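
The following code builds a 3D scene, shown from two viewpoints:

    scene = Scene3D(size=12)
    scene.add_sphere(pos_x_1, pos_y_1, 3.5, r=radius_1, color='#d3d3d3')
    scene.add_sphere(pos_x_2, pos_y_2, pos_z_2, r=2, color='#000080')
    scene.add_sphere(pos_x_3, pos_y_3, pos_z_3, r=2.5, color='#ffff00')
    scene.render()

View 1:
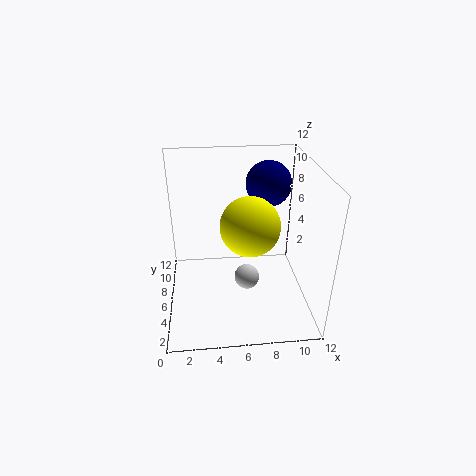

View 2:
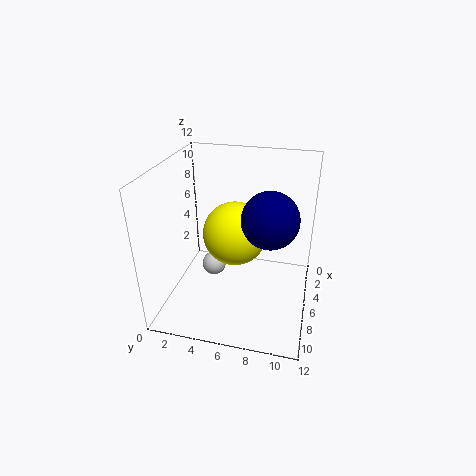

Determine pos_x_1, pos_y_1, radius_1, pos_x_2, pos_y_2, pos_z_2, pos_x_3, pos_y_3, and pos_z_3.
pos_x_1 = 6.5; pos_y_1 = 4; radius_1 = 1; pos_x_2 = 9; pos_y_2 = 9; pos_z_2 = 9.5; pos_x_3 = 7; pos_y_3 = 6; pos_z_3 = 7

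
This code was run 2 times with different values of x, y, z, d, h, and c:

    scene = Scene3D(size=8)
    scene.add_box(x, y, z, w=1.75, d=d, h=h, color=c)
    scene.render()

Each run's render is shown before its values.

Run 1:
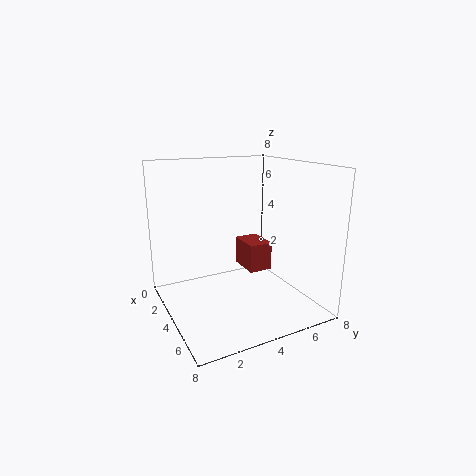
x = 3.75; y = 4; z = 2.5; d = 1.25; h = 1.5; c = 'brown'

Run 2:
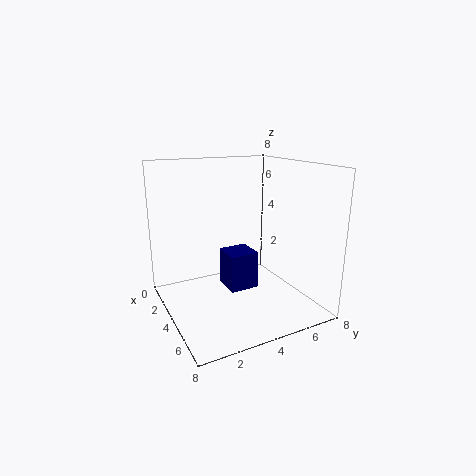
x = 2; y = 3.75; z = 0.5; d = 1.75; h = 2.25; c = 'navy'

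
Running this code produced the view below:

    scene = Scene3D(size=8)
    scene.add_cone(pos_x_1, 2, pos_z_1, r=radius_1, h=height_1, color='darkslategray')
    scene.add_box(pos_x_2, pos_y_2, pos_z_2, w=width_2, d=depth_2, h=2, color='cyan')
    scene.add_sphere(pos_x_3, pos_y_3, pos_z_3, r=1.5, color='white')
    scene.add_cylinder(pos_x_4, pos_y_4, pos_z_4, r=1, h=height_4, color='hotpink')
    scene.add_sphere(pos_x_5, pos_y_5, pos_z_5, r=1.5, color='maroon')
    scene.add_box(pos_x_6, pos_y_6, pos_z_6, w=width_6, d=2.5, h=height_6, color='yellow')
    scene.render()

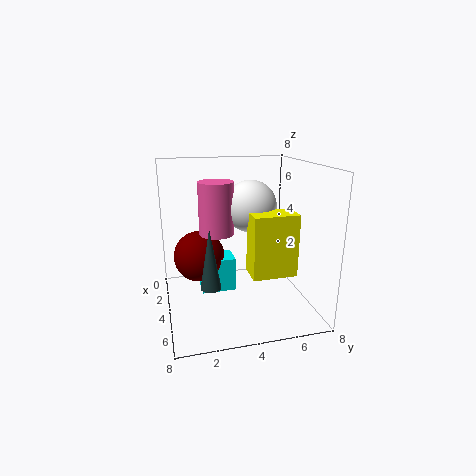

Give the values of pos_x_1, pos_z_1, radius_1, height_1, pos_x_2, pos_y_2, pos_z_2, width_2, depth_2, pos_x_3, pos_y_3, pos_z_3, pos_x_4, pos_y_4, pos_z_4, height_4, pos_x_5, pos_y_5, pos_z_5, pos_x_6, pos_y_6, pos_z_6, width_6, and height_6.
pos_x_1 = 6.5, pos_z_1 = 2.5, radius_1 = 0.5, height_1 = 3, pos_x_2 = 2, pos_y_2 = 2, pos_z_2 = 0.5, width_2 = 1.5, depth_2 = 2, pos_x_3 = 3, pos_y_3 = 5, pos_z_3 = 5.5, pos_x_4 = 3, pos_y_4 = 3, pos_z_4 = 4, height_4 = 3, pos_x_5 = 2.5, pos_y_5 = 2, pos_z_5 = 2.5, pos_x_6 = 4, pos_y_6 = 4.5, pos_z_6 = 2, width_6 = 1.5, height_6 = 3.5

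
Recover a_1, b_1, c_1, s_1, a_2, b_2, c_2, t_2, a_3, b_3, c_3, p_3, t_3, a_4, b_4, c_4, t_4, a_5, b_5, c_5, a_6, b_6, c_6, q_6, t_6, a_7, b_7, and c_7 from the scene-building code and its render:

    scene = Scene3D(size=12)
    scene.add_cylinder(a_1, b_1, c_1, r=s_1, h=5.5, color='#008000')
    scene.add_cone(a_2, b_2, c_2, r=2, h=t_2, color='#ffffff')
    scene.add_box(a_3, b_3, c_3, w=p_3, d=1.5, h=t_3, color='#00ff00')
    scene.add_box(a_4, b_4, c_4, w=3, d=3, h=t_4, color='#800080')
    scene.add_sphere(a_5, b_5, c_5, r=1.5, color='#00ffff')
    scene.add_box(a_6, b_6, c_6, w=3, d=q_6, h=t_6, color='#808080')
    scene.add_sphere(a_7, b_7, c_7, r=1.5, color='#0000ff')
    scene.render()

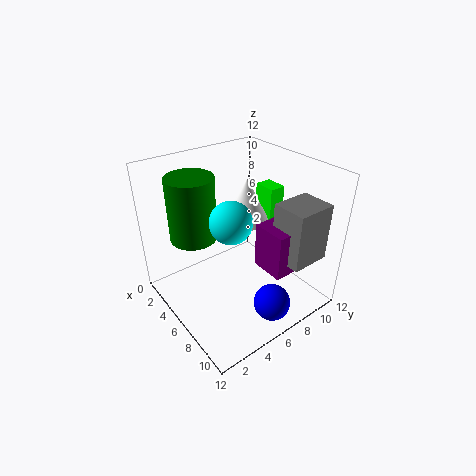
a_1 = 3, b_1 = 3.5, c_1 = 5.5, s_1 = 2, a_2 = 4, b_2 = 8.5, c_2 = 6, t_2 = 4, a_3 = 3.5, b_3 = 10, c_3 = 5, p_3 = 2, t_3 = 4, a_4 = 6.5, b_4 = 7.5, c_4 = 3, t_4 = 4, a_5 = 8.5, b_5 = 3.5, c_5 = 9.5, a_6 = 7.5, b_6 = 8.5, c_6 = 4, q_6 = 3.5, t_6 = 5, a_7 = 10, b_7 = 6.5, c_7 = 1.5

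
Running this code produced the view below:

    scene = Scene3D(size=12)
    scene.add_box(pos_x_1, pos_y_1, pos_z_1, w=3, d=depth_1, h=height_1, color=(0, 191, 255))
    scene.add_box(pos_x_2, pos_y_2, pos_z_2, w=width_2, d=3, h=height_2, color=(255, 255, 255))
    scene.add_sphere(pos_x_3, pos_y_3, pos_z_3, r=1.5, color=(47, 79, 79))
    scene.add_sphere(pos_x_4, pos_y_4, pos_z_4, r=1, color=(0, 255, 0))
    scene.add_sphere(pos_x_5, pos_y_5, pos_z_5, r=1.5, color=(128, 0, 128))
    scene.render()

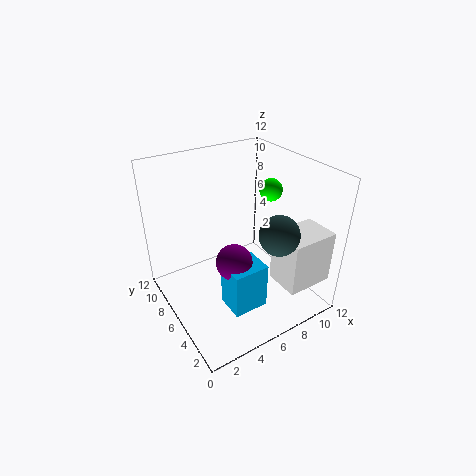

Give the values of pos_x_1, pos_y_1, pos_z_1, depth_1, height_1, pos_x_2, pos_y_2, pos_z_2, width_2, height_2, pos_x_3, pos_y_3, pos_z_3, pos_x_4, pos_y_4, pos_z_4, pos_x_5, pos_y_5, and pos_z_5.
pos_x_1 = 4; pos_y_1 = 3; pos_z_1 = 0.5; depth_1 = 2.5; height_1 = 4; pos_x_2 = 8; pos_y_2 = 1; pos_z_2 = 2.5; width_2 = 4; height_2 = 4.5; pos_x_3 = 7; pos_y_3 = 2; pos_z_3 = 8; pos_x_4 = 10; pos_y_4 = 7; pos_z_4 = 9; pos_x_5 = 5; pos_y_5 = 5; pos_z_5 = 4.5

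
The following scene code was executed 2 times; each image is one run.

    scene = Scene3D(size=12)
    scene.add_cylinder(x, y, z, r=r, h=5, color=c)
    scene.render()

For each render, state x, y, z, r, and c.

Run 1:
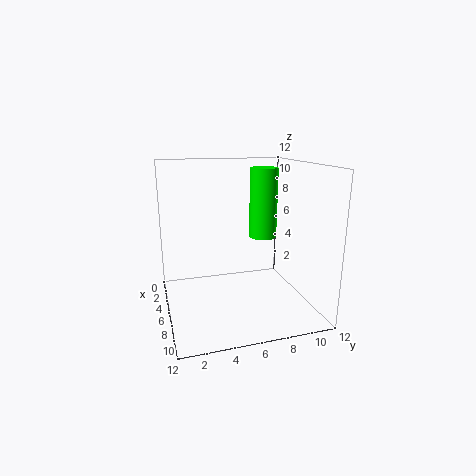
x = 9, y = 7, z = 7, r = 1, c = 'lime'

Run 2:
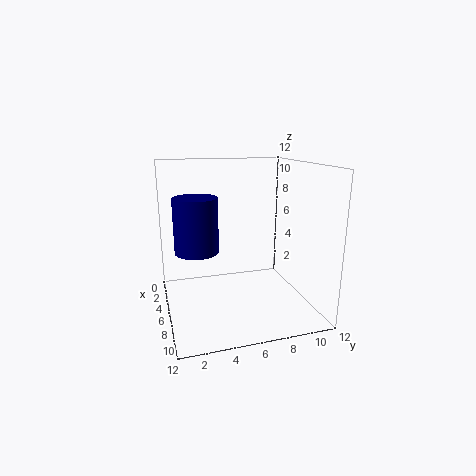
x = 3, y = 3, z = 4, r = 2, c = 'navy'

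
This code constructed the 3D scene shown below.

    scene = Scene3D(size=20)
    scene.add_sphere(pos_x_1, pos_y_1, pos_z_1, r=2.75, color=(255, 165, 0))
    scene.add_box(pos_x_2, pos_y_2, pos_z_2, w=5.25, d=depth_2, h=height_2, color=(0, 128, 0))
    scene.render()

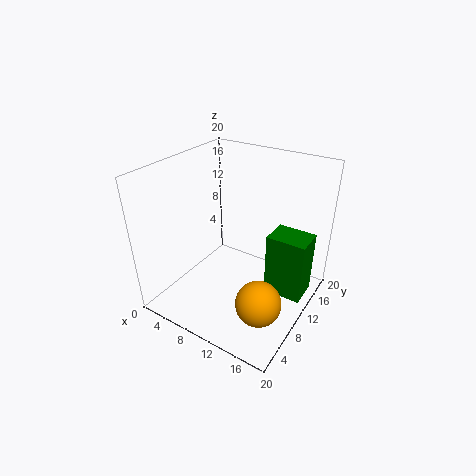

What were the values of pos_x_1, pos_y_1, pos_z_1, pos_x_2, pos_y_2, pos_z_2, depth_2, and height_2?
pos_x_1 = 17
pos_y_1 = 3.5
pos_z_1 = 6.5
pos_x_2 = 14.5
pos_y_2 = 9.75
pos_z_2 = 3
depth_2 = 4
height_2 = 8.75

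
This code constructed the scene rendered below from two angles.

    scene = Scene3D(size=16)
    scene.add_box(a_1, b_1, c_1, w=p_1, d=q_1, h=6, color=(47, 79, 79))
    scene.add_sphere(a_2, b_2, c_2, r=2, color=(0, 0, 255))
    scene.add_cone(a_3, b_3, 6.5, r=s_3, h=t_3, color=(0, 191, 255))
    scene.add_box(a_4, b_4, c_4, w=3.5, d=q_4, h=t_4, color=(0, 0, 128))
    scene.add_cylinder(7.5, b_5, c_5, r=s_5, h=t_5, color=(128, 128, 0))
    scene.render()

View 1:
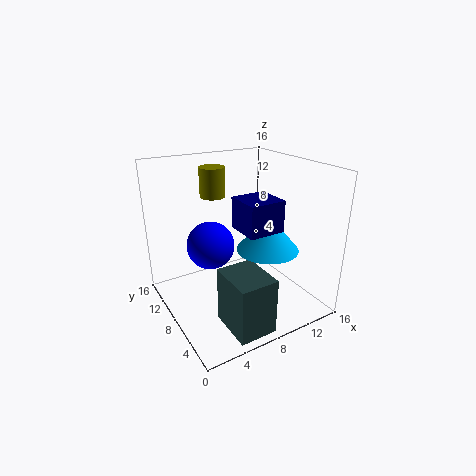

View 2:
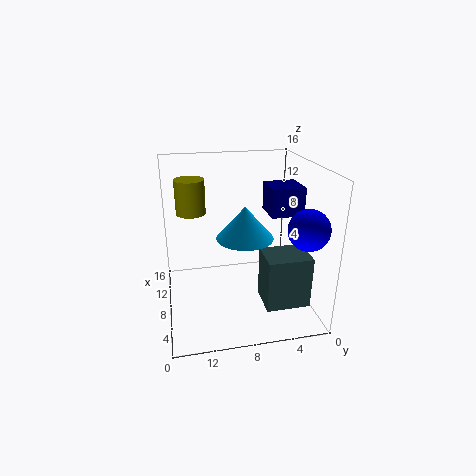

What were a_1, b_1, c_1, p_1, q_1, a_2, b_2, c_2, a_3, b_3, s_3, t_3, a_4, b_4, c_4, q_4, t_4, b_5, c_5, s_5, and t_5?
a_1 = 4
b_1 = 0.5
c_1 = 0.5
p_1 = 4
q_1 = 5
a_2 = 2
b_2 = 2.5
c_2 = 11
a_3 = 11
b_3 = 6.5
s_3 = 3.5
t_3 = 4
a_4 = 5.5
b_4 = 1.5
c_4 = 11
q_4 = 3.5
t_4 = 3
b_5 = 13
c_5 = 11.5
s_5 = 1.5
t_5 = 3.5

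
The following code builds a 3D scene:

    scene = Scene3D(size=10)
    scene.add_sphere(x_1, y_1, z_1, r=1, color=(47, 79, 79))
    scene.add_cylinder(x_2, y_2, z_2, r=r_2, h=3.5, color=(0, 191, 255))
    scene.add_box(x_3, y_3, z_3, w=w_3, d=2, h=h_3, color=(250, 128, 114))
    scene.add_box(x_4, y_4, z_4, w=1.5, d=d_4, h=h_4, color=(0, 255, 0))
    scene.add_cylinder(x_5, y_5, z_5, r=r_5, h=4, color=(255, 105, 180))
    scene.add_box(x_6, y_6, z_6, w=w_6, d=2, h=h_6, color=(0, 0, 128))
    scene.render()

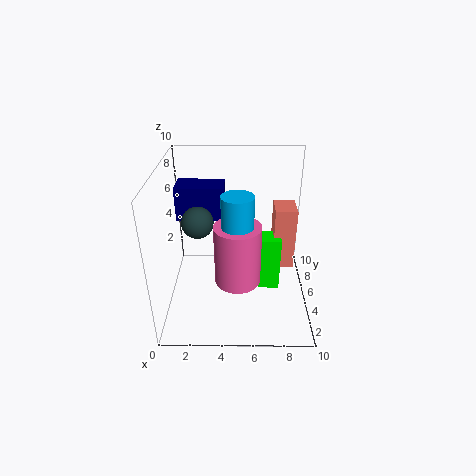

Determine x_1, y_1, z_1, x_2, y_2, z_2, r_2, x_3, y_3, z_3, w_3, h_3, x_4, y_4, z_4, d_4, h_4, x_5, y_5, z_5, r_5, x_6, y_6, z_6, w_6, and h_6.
x_1 = 2.5; y_1 = 3.5; z_1 = 7; x_2 = 5; y_2 = 3; z_2 = 5.5; r_2 = 1; x_3 = 7.5; y_3 = 5; z_3 = 2.5; w_3 = 1.5; h_3 = 4.5; x_4 = 6.5; y_4 = 4.5; z_4 = 1; d_4 = 1.5; h_4 = 4; x_5 = 5; y_5 = 3; z_5 = 3; r_5 = 1.5; x_6 = 0.5; y_6 = 6.5; z_6 = 5.5; w_6 = 3.5; h_6 = 2.5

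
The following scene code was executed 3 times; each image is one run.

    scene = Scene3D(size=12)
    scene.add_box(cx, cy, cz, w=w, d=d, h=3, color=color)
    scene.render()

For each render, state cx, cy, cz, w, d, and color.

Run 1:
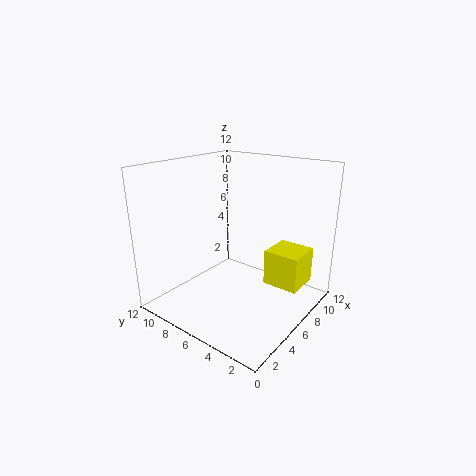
cx = 7, cy = 1, cz = 2, w = 3, d = 3, color = 'yellow'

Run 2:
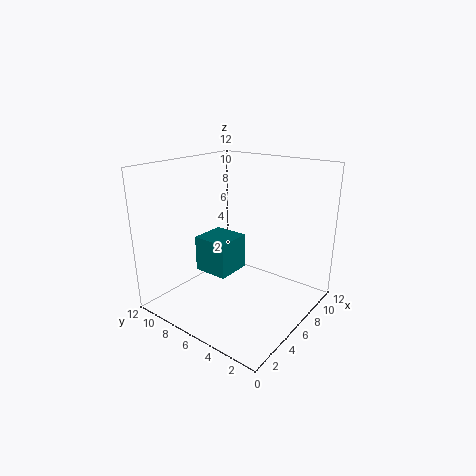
cx = 4, cy = 6, cz = 3, w = 3, d = 3, color = 'teal'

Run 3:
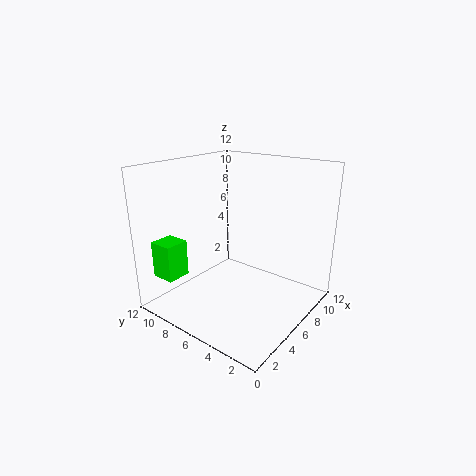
cx = 1, cy = 9, cz = 3, w = 2, d = 2, color = 'lime'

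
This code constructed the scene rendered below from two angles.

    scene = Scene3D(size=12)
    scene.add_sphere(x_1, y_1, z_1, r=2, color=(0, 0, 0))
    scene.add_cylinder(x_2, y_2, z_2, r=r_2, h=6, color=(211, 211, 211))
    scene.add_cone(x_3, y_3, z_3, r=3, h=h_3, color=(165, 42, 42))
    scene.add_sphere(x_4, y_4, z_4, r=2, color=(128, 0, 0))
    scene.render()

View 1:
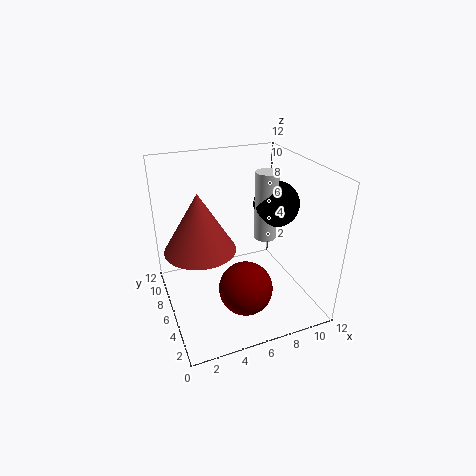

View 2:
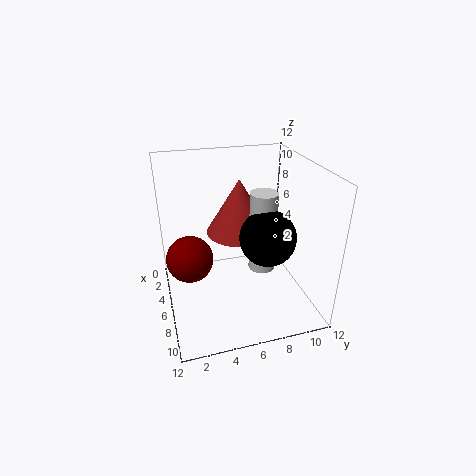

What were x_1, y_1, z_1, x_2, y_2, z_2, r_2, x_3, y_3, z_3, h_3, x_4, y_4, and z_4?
x_1 = 10; y_1 = 7; z_1 = 8; x_2 = 9; y_2 = 7; z_2 = 5; r_2 = 1; x_3 = 3; y_3 = 7; z_3 = 5; h_3 = 5; x_4 = 5; y_4 = 2; z_4 = 4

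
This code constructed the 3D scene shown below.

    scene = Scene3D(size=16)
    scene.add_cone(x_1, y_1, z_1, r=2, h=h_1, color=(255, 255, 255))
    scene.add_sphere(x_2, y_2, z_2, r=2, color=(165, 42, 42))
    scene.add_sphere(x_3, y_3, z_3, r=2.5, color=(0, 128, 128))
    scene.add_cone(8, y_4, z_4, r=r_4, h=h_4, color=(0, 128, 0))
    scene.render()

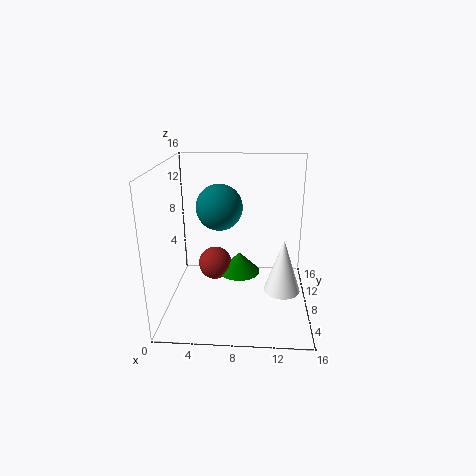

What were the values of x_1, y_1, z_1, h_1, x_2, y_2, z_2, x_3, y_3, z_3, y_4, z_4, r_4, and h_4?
x_1 = 13
y_1 = 6.5
z_1 = 2.5
h_1 = 6
x_2 = 5
y_2 = 10.5
z_2 = 3.5
x_3 = 6
y_3 = 8
z_3 = 11.5
y_4 = 10.5
z_4 = 2.5
r_4 = 2.5
h_4 = 2.5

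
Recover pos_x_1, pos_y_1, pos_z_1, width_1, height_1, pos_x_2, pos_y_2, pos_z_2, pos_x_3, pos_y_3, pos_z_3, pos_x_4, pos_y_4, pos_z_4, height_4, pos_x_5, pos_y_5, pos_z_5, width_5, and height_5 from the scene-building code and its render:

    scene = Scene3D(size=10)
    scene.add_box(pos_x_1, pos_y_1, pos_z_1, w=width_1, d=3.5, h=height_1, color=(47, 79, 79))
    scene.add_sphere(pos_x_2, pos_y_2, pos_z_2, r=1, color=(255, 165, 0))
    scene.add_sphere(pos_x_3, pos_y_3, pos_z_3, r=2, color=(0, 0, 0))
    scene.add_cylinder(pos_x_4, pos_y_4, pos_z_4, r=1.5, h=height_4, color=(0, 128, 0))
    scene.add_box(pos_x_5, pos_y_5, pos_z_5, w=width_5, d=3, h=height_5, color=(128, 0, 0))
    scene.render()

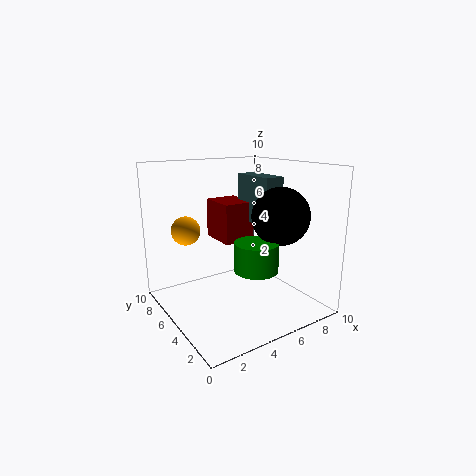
pos_x_1 = 7, pos_y_1 = 4.5, pos_z_1 = 5.5, width_1 = 1.5, height_1 = 3.5, pos_x_2 = 2, pos_y_2 = 7, pos_z_2 = 5.5, pos_x_3 = 7.5, pos_y_3 = 3.5, pos_z_3 = 6.5, pos_x_4 = 5.5, pos_y_4 = 3.5, pos_z_4 = 3, height_4 = 2, pos_x_5 = 5, pos_y_5 = 6.5, pos_z_5 = 4, width_5 = 2.5, height_5 = 3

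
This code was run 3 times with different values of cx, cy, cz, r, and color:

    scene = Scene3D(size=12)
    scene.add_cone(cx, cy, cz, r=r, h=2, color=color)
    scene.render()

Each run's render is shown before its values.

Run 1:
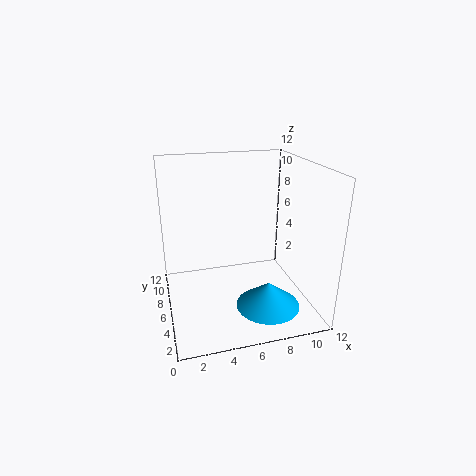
cx = 7.5
cy = 2.5
cz = 1.5
r = 2.5
color = 'deepskyblue'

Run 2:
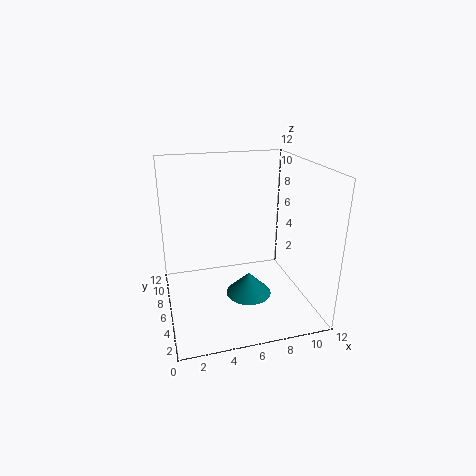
cx = 7
cy = 6
cz = 0.5
r = 2
color = 'teal'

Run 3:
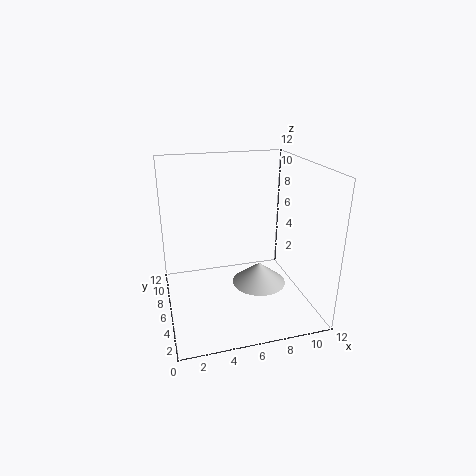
cx = 8.5
cy = 7.5
cz = 0.5
r = 2.5
color = 'lightgray'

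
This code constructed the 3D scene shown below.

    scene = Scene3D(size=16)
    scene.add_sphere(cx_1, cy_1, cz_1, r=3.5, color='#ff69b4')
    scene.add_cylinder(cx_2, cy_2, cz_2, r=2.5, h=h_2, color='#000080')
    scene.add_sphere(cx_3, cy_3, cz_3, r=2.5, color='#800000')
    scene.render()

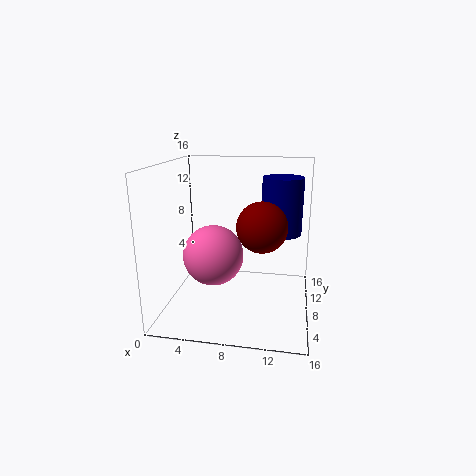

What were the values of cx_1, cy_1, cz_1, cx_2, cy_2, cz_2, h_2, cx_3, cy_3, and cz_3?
cx_1 = 5
cy_1 = 8.5
cz_1 = 5.5
cx_2 = 12.5
cy_2 = 13.5
cz_2 = 7
h_2 = 7
cx_3 = 11
cy_3 = 4.5
cz_3 = 10.5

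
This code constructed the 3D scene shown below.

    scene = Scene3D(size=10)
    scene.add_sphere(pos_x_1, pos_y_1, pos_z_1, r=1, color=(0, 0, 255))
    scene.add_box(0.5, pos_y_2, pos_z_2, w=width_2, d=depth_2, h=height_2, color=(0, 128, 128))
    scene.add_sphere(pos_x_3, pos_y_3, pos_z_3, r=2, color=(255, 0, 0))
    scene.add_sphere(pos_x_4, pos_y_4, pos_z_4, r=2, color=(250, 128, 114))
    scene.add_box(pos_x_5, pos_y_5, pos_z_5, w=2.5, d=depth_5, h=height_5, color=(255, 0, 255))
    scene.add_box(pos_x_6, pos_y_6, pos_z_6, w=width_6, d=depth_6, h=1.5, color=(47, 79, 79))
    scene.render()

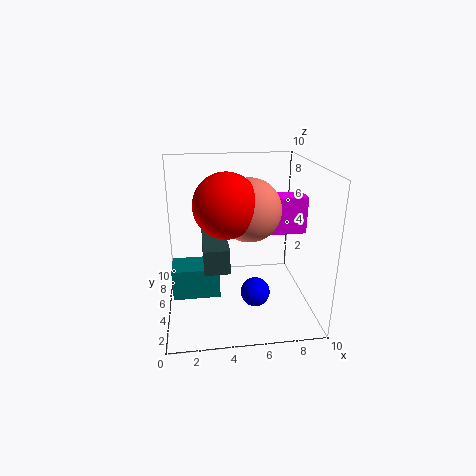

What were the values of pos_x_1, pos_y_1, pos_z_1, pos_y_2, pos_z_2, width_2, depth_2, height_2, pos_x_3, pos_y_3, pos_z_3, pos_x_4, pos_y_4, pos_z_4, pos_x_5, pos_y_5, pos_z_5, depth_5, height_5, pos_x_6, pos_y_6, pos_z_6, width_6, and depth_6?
pos_x_1 = 6
pos_y_1 = 3.5
pos_z_1 = 1.5
pos_y_2 = 2.5
pos_z_2 = 2
width_2 = 3
depth_2 = 2
height_2 = 2
pos_x_3 = 4
pos_y_3 = 3
pos_z_3 = 8
pos_x_4 = 5.5
pos_y_4 = 3.5
pos_z_4 = 7.5
pos_x_5 = 7
pos_y_5 = 4
pos_z_5 = 5.5
depth_5 = 1.5
height_5 = 2.5
pos_x_6 = 2.5
pos_y_6 = 1
pos_z_6 = 4.5
width_6 = 1.5
depth_6 = 3.5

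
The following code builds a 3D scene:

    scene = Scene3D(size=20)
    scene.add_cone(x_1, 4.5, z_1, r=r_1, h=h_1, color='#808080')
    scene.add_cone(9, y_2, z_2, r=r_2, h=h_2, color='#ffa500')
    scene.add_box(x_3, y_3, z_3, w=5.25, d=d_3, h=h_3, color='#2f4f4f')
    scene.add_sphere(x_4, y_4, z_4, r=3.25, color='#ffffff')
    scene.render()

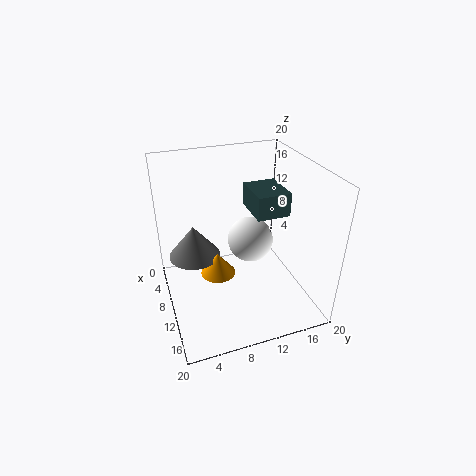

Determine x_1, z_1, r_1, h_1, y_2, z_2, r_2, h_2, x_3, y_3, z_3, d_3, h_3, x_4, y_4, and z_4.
x_1 = 6.25
z_1 = 6
r_1 = 3.75
h_1 = 4.75
y_2 = 7.25
z_2 = 4
r_2 = 2.5
h_2 = 3.25
x_3 = 9.25
y_3 = 11
z_3 = 14.75
d_3 = 4.25
h_3 = 3
x_4 = 9
y_4 = 12.25
z_4 = 8.75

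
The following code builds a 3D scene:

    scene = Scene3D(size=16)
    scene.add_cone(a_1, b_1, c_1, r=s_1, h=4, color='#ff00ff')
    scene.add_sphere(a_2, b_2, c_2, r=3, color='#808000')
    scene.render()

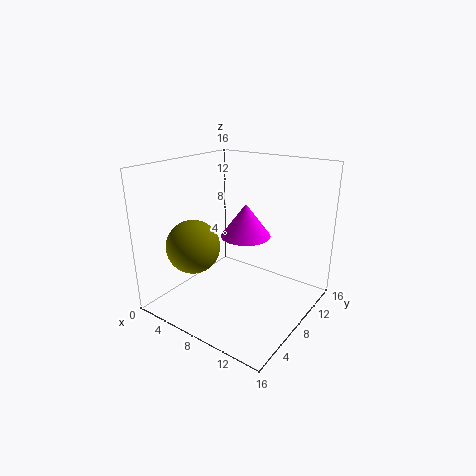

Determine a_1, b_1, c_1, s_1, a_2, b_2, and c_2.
a_1 = 7
b_1 = 11
c_1 = 7
s_1 = 3
a_2 = 4
b_2 = 5
c_2 = 7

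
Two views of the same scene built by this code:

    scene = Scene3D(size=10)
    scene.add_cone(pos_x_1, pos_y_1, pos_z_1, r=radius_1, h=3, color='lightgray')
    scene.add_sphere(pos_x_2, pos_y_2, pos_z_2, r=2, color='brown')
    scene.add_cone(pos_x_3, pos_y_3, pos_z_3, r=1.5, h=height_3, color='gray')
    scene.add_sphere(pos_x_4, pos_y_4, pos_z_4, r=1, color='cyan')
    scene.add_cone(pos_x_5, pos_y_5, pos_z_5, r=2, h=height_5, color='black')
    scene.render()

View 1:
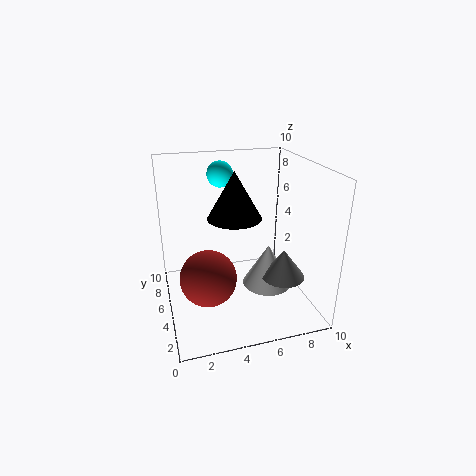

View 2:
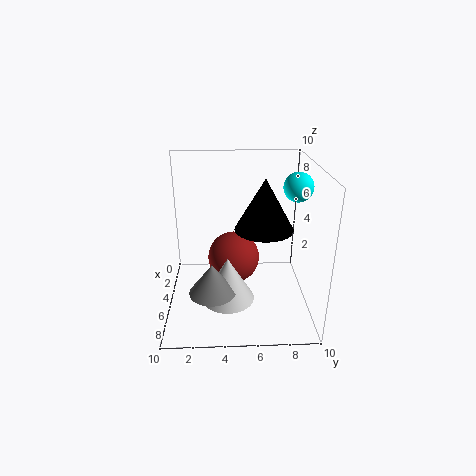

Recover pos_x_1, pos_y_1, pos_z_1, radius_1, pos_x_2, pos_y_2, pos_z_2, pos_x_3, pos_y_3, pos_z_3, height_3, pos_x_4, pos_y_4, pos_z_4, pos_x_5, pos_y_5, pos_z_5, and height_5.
pos_x_1 = 7
pos_y_1 = 4.25
pos_z_1 = 1.5
radius_1 = 1.75
pos_x_2 = 2.75
pos_y_2 = 4.75
pos_z_2 = 2.25
pos_x_3 = 7.75
pos_y_3 = 3.25
pos_z_3 = 2.5
height_3 = 2
pos_x_4 = 4.75
pos_y_4 = 9
pos_z_4 = 8.5
pos_x_5 = 5.25
pos_y_5 = 6.75
pos_z_5 = 5.75
height_5 = 3.5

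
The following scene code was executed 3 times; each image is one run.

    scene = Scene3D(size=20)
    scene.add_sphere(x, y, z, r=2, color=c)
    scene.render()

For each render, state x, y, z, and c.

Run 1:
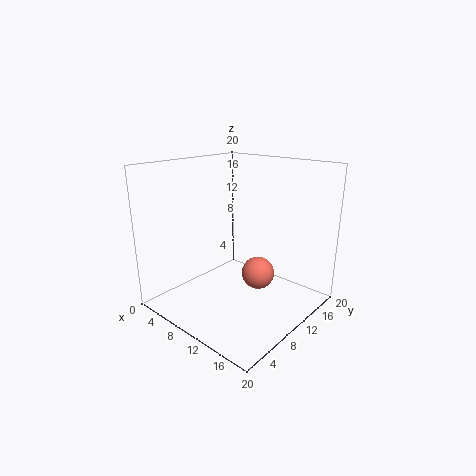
x = 15.5
y = 7.5
z = 7.5
c = 'salmon'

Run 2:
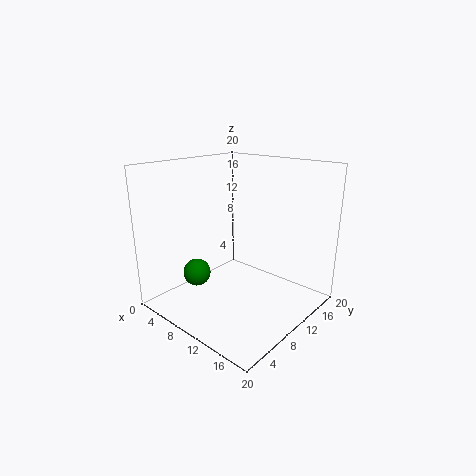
x = 4.5
y = 7
z = 4
c = 'green'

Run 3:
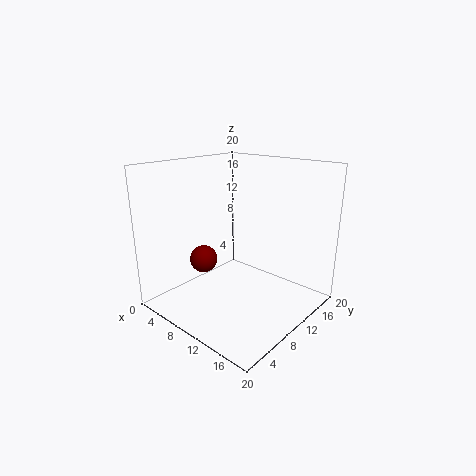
x = 5
y = 8
z = 6
c = 'maroon'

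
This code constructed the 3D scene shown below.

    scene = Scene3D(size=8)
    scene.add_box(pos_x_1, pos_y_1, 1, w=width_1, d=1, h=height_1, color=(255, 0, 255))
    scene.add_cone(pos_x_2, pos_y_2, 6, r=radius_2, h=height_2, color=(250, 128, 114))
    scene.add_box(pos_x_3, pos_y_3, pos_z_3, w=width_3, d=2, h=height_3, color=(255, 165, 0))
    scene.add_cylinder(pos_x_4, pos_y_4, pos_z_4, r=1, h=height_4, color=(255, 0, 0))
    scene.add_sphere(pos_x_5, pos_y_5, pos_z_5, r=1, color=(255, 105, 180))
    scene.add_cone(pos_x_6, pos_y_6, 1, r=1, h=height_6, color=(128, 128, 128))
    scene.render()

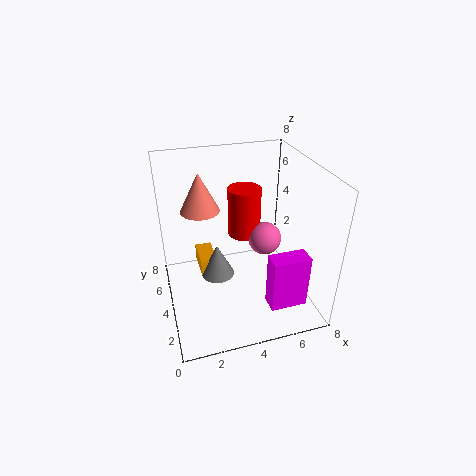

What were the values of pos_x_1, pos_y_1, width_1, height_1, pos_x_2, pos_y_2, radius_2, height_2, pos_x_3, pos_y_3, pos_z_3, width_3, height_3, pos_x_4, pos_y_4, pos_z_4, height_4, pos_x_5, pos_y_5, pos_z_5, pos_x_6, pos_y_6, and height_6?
pos_x_1 = 5
pos_y_1 = 1
width_1 = 2
height_1 = 3
pos_x_2 = 2
pos_y_2 = 4
radius_2 = 1
height_2 = 2
pos_x_3 = 2
pos_y_3 = 5
pos_z_3 = 1
width_3 = 1
height_3 = 1
pos_x_4 = 5
pos_y_4 = 6
pos_z_4 = 3
height_4 = 3
pos_x_5 = 6
pos_y_5 = 5
pos_z_5 = 3
pos_x_6 = 3
pos_y_6 = 5
height_6 = 2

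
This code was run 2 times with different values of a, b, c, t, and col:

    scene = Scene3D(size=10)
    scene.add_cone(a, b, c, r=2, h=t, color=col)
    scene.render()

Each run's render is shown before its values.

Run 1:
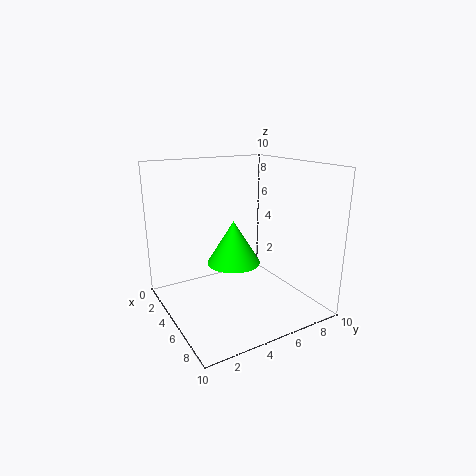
a = 3.5; b = 5.5; c = 2.5; t = 3.25; col = 'lime'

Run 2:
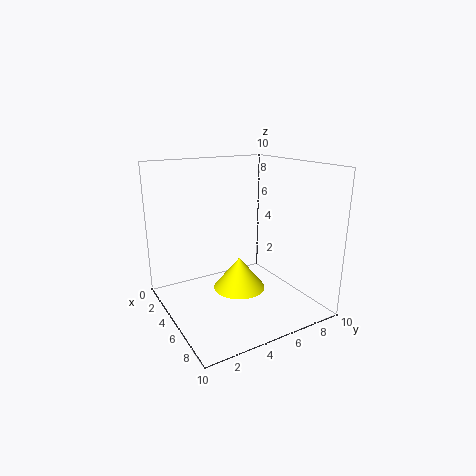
a = 3.5; b = 6; c = 0.25; t = 2.5; col = 'yellow'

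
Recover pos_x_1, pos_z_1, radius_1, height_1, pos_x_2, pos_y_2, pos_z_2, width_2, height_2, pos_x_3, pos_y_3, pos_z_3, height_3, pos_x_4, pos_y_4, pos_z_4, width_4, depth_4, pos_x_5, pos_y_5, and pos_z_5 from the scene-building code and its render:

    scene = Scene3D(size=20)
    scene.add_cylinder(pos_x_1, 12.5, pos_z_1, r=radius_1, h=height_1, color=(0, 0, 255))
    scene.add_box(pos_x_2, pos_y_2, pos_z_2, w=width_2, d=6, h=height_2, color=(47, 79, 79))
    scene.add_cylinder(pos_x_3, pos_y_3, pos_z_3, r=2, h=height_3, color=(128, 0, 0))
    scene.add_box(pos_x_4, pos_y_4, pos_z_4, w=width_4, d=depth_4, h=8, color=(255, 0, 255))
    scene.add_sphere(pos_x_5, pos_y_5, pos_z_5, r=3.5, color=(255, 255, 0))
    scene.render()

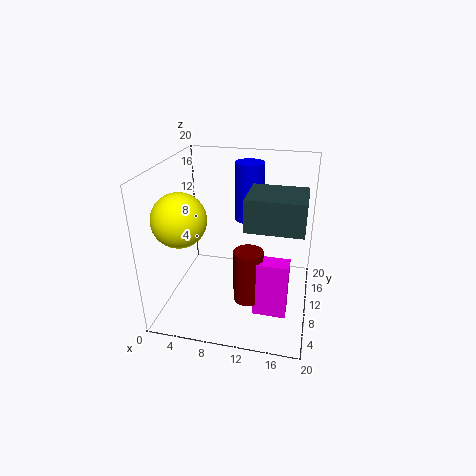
pos_x_1 = 11; pos_z_1 = 12; radius_1 = 2; height_1 = 8; pos_x_2 = 12; pos_y_2 = 4; pos_z_2 = 14; width_2 = 7; height_2 = 4; pos_x_3 = 12; pos_y_3 = 7.5; pos_z_3 = 2; height_3 = 7.5; pos_x_4 = 13; pos_y_4 = 6; pos_z_4 = 0.5; width_4 = 4.5; depth_4 = 2.5; pos_x_5 = 3.5; pos_y_5 = 5.5; pos_z_5 = 14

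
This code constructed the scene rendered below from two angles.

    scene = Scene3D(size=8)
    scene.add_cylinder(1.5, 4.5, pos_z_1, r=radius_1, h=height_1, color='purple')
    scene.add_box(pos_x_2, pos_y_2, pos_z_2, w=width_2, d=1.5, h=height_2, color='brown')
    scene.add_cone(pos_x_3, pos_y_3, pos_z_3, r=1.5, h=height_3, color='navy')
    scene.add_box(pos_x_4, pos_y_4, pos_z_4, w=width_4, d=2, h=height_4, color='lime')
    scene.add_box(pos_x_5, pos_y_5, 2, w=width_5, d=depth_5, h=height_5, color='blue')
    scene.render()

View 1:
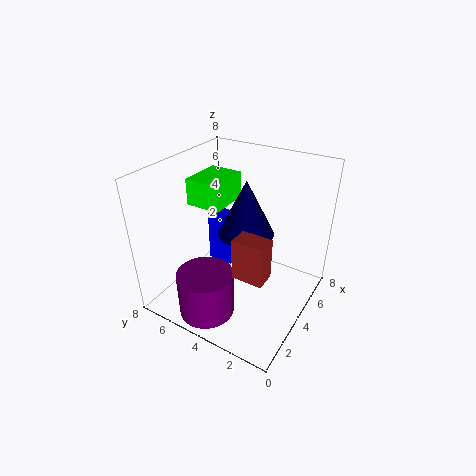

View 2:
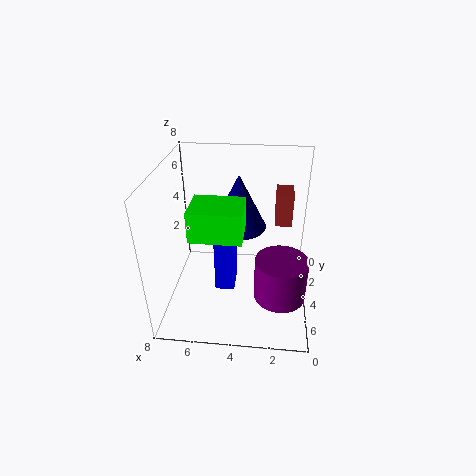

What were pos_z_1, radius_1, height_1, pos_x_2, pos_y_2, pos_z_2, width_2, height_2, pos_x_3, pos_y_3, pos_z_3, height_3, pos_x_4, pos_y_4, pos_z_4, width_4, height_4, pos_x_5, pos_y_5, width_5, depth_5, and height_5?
pos_z_1 = 0.5; radius_1 = 1.5; height_1 = 2.5; pos_x_2 = 1; pos_y_2 = 1; pos_z_2 = 4; width_2 = 1; height_2 = 2; pos_x_3 = 4; pos_y_3 = 3.5; pos_z_3 = 4.5; height_3 = 3; pos_x_4 = 3.5; pos_y_4 = 5; pos_z_4 = 5.5; width_4 = 2.5; height_4 = 1.5; pos_x_5 = 4; pos_y_5 = 4.5; width_5 = 1; depth_5 = 1.5; height_5 = 3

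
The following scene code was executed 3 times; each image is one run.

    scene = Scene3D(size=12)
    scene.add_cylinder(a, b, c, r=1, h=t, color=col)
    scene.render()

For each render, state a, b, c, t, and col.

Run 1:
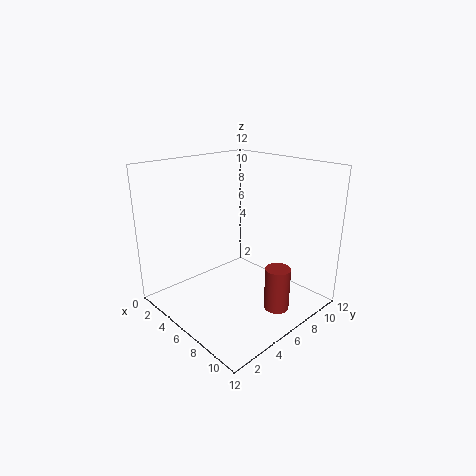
a = 10, b = 6.5, c = 1, t = 3.5, col = 'brown'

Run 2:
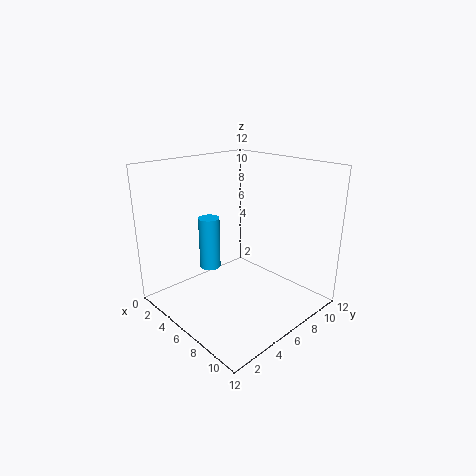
a = 1.5, b = 6.5, c = 1.5, t = 5, col = 'deepskyblue'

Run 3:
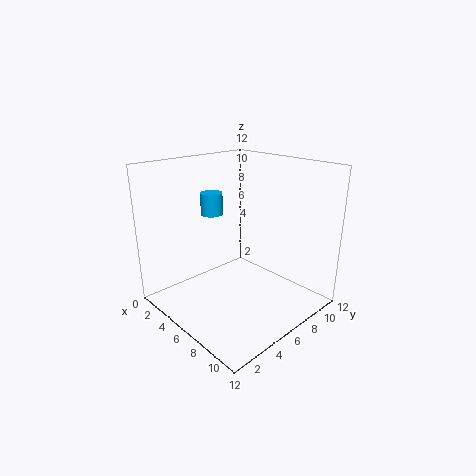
a = 2, b = 6.5, c = 7, t = 2, col = 'deepskyblue'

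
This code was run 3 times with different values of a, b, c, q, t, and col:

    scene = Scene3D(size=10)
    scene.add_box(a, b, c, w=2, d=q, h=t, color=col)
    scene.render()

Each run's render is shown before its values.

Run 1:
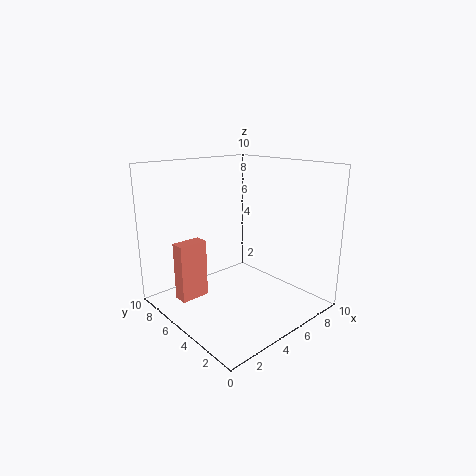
a = 1
b = 6
c = 1
q = 1
t = 4
col = 'salmon'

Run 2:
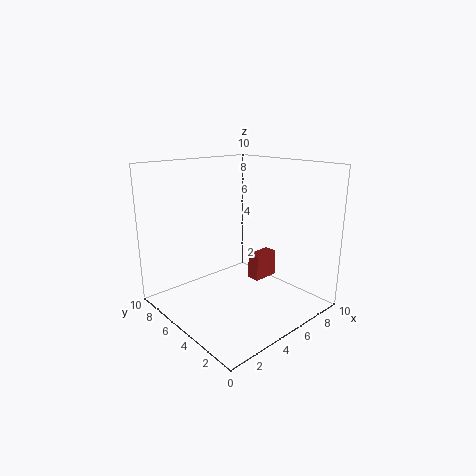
a = 7
b = 5
c = 1
q = 1
t = 2
col = 'brown'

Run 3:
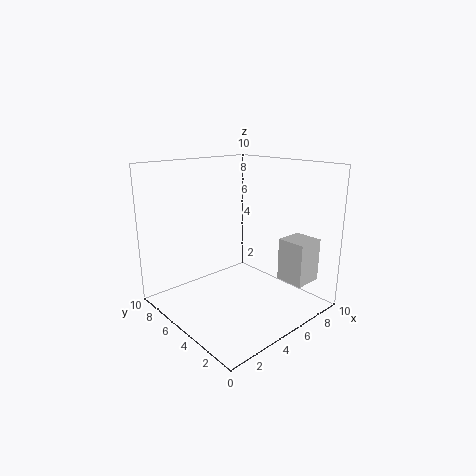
a = 7
b = 1
c = 2
q = 2
t = 3
col = 'lightgray'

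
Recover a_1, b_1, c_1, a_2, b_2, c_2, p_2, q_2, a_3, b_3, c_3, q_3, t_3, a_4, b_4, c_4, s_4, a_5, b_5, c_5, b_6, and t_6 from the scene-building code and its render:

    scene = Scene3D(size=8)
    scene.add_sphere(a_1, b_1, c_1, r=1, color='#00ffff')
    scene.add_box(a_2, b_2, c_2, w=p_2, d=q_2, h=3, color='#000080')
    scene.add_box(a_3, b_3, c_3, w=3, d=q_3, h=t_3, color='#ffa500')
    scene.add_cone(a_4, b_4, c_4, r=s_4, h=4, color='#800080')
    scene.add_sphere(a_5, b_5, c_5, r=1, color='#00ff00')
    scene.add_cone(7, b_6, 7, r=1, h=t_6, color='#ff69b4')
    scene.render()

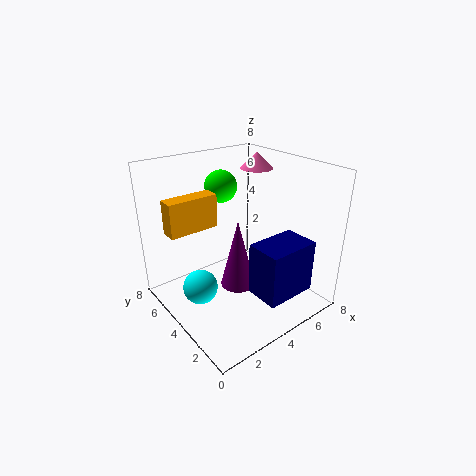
a_1 = 2, b_1 = 5, c_1 = 1, a_2 = 4, b_2 = 1, c_2 = 1, p_2 = 3, q_2 = 2, a_3 = 1, b_3 = 6, c_3 = 4, q_3 = 1, t_3 = 2, a_4 = 4, b_4 = 4, c_4 = 1, s_4 = 1, a_5 = 5, b_5 = 7, c_5 = 6, b_6 = 6, t_6 = 1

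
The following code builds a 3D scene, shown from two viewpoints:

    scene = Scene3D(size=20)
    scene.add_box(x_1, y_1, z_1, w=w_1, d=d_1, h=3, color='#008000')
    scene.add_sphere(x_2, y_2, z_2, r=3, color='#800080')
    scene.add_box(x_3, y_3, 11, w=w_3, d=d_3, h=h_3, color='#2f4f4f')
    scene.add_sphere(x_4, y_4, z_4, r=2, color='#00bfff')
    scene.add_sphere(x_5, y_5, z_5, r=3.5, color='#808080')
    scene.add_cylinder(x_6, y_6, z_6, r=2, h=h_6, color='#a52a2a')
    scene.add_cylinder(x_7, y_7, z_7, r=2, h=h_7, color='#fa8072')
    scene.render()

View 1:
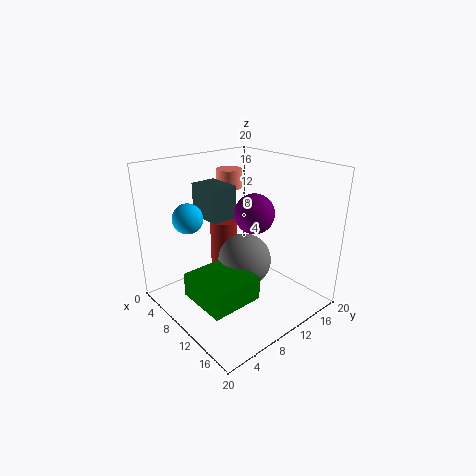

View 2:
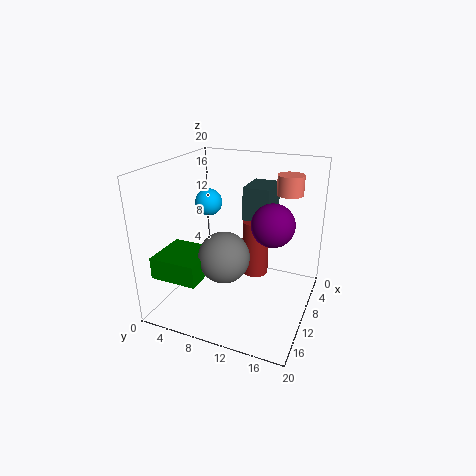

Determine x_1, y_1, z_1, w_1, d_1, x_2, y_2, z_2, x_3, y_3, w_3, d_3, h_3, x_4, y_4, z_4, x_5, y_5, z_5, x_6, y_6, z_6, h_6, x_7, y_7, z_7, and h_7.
x_1 = 11; y_1 = 0.5; z_1 = 5.5; w_1 = 6.5; d_1 = 6.5; x_2 = 8.5; y_2 = 14.5; z_2 = 12; x_3 = 0.5; y_3 = 9; w_3 = 5.5; d_3 = 4; h_3 = 5; x_4 = 7; y_4 = 4; z_4 = 13.5; x_5 = 12.5; y_5 = 9; z_5 = 8; x_6 = 5.5; y_6 = 11; z_6 = 2.5; h_6 = 8.5; x_7 = 2; y_7 = 15; z_7 = 14.5; h_7 = 3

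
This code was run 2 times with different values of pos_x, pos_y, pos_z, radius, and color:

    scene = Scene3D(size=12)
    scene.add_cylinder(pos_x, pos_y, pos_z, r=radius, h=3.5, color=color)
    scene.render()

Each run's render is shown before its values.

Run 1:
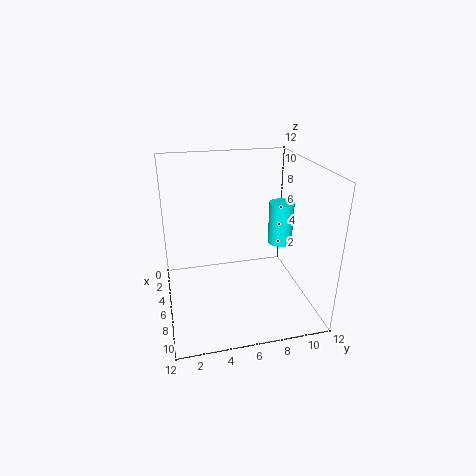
pos_x = 6.5; pos_y = 9.5; pos_z = 5.5; radius = 1; color = 'cyan'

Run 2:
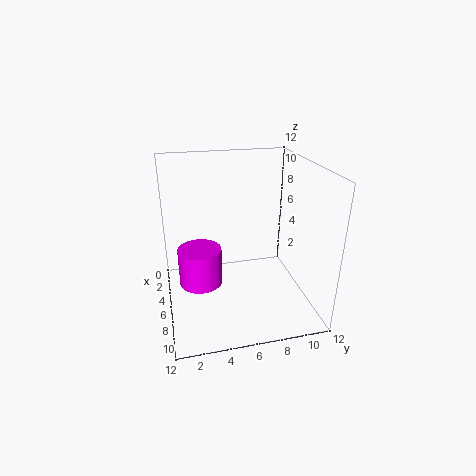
pos_x = 3.5; pos_y = 3; pos_z = 0.5; radius = 2; color = 'magenta'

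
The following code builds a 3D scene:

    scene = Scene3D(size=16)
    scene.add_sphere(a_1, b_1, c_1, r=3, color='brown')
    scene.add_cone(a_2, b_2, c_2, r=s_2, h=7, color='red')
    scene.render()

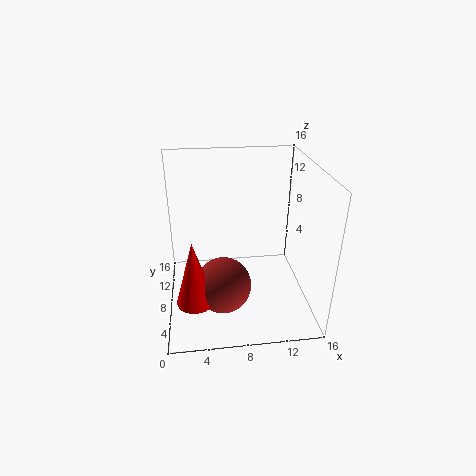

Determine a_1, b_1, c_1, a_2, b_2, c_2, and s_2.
a_1 = 6
b_1 = 5
c_1 = 4
a_2 = 3
b_2 = 4
c_2 = 3
s_2 = 2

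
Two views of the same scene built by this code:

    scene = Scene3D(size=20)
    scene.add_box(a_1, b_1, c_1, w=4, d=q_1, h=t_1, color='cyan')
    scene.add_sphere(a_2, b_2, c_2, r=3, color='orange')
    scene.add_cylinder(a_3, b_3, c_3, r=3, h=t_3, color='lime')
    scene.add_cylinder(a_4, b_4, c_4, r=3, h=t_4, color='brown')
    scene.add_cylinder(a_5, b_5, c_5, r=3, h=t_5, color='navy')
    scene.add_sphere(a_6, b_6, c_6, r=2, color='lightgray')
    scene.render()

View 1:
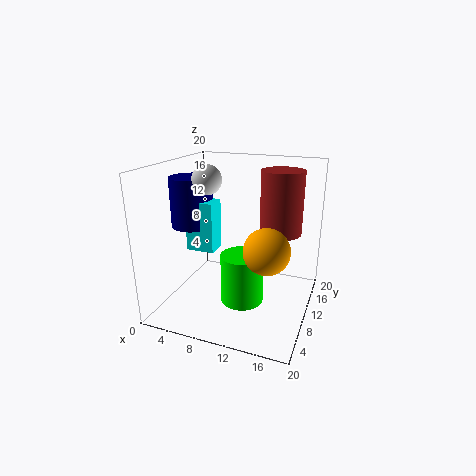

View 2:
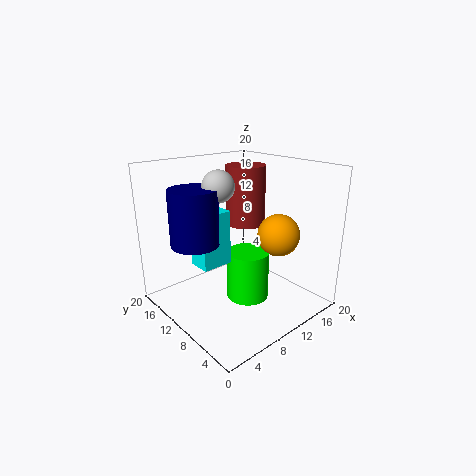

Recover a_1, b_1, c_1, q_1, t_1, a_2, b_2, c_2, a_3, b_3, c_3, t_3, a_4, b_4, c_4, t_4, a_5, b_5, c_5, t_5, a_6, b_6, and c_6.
a_1 = 3
b_1 = 8
c_1 = 8
q_1 = 3
t_1 = 7
a_2 = 15
b_2 = 7
c_2 = 10
a_3 = 11
b_3 = 9
c_3 = 1
t_3 = 7
a_4 = 15
b_4 = 14
c_4 = 10
t_4 = 9
a_5 = 3
b_5 = 10
c_5 = 11
t_5 = 7
a_6 = 6
b_6 = 9
c_6 = 18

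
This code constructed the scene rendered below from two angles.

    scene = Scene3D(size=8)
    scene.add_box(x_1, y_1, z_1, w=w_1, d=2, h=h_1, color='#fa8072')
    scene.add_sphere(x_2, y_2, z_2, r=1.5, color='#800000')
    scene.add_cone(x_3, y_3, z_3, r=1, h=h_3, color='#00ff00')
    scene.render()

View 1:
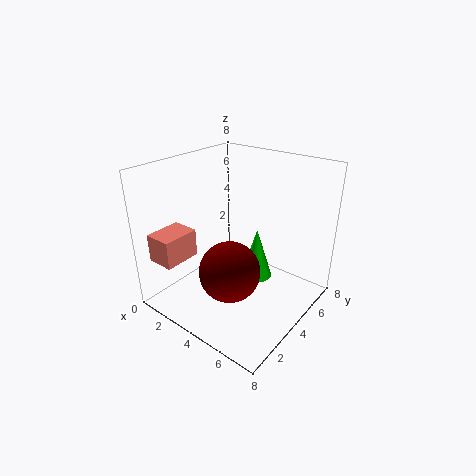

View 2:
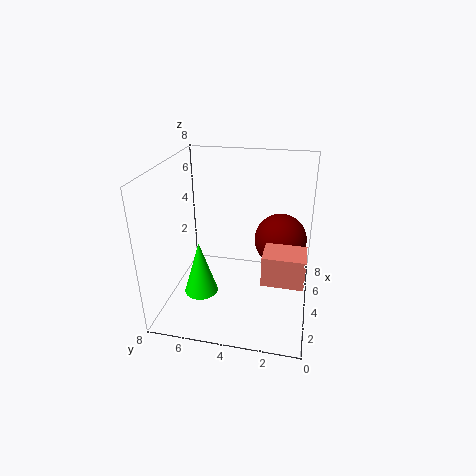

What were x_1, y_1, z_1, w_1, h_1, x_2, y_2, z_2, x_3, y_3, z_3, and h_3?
x_1 = 1
y_1 = 0.25
z_1 = 3.25
w_1 = 1.5
h_1 = 1.5
x_2 = 5.25
y_2 = 1.75
z_2 = 3.5
x_3 = 3.75
y_3 = 6.25
z_3 = 0.25
h_3 = 3.25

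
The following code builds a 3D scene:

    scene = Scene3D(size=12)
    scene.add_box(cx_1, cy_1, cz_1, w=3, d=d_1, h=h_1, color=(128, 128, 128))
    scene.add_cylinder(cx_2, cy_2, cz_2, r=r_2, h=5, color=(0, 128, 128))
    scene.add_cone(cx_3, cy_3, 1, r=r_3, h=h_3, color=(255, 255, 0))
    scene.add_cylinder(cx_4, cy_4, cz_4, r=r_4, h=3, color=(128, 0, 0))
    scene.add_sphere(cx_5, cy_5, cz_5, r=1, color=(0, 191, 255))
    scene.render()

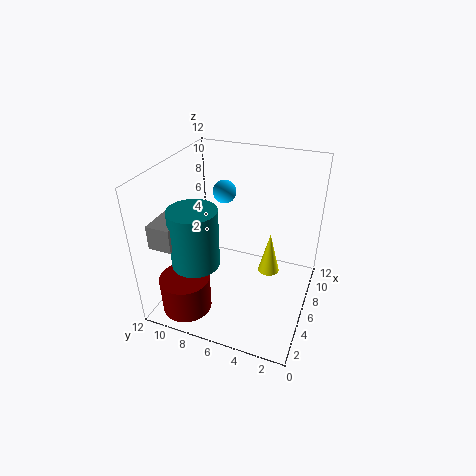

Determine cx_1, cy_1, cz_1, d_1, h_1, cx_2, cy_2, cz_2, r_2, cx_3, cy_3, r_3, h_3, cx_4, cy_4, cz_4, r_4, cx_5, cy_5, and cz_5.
cx_1 = 2
cy_1 = 10
cz_1 = 6
d_1 = 2
h_1 = 2
cx_2 = 4
cy_2 = 9
cz_2 = 4
r_2 = 2
cx_3 = 9
cy_3 = 4
r_3 = 1
h_3 = 4
cx_4 = 2
cy_4 = 9
cz_4 = 1
r_4 = 2
cx_5 = 8
cy_5 = 8
cz_5 = 9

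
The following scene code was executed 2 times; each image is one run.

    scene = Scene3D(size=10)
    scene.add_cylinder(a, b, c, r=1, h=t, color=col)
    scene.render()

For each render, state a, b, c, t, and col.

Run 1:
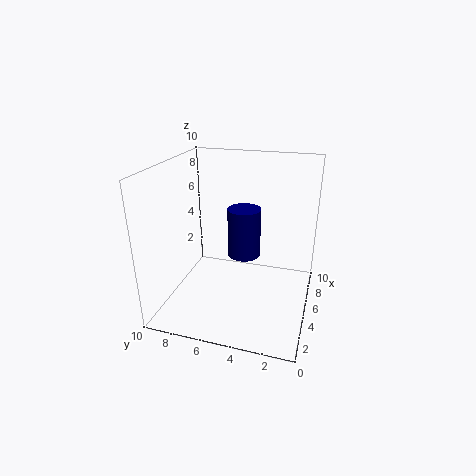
a = 3; b = 4; c = 5; t = 3; col = 'navy'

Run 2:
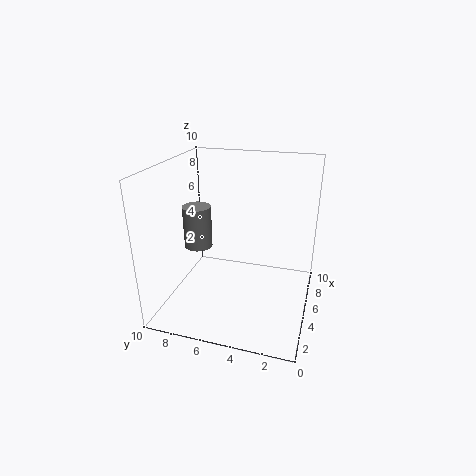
a = 5; b = 8; c = 4; t = 3; col = 'gray'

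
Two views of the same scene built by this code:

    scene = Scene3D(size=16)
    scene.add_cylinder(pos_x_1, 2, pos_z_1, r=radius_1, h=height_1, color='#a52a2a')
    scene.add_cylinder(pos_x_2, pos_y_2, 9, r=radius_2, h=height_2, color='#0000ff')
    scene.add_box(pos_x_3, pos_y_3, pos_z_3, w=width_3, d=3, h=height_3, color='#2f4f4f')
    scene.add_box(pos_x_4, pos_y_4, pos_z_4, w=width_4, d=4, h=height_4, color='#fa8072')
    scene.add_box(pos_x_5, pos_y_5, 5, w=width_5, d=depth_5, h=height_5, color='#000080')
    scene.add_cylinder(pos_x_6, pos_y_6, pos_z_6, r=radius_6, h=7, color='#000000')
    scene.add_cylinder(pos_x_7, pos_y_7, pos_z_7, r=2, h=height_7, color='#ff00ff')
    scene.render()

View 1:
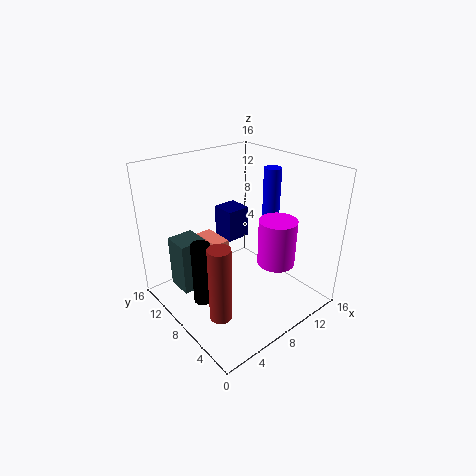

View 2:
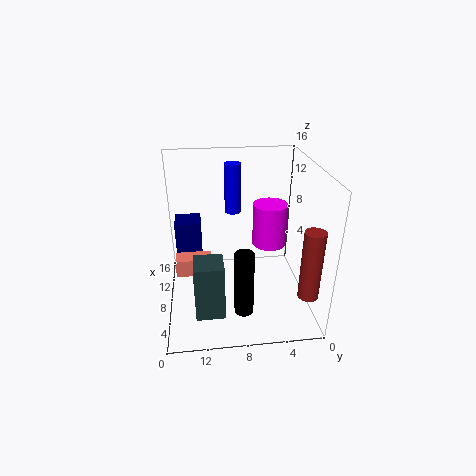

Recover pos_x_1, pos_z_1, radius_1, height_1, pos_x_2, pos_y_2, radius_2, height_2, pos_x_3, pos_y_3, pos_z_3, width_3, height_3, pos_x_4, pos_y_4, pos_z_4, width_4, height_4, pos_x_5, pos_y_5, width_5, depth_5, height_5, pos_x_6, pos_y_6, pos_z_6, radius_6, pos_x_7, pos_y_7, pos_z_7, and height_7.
pos_x_1 = 1; pos_z_1 = 5; radius_1 = 1; height_1 = 7; pos_x_2 = 13; pos_y_2 = 8; radius_2 = 1; height_2 = 6; pos_x_3 = 2; pos_y_3 = 10; pos_z_3 = 2; width_3 = 3; height_3 = 6; pos_x_4 = 7; pos_y_4 = 11; pos_z_4 = 4; width_4 = 2; height_4 = 2; pos_x_5 = 10; pos_y_5 = 12; width_5 = 3; depth_5 = 3; height_5 = 4; pos_x_6 = 3; pos_y_6 = 8; pos_z_6 = 2; radius_6 = 1; pos_x_7 = 10; pos_y_7 = 4; pos_z_7 = 6; height_7 = 5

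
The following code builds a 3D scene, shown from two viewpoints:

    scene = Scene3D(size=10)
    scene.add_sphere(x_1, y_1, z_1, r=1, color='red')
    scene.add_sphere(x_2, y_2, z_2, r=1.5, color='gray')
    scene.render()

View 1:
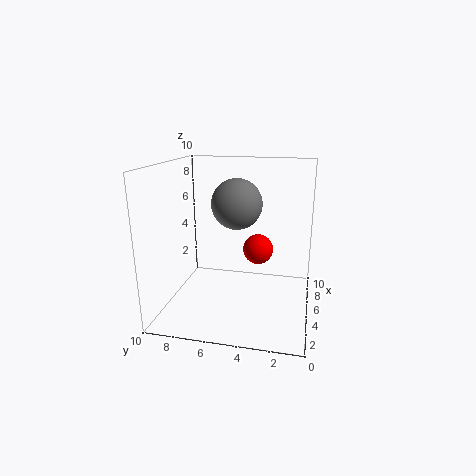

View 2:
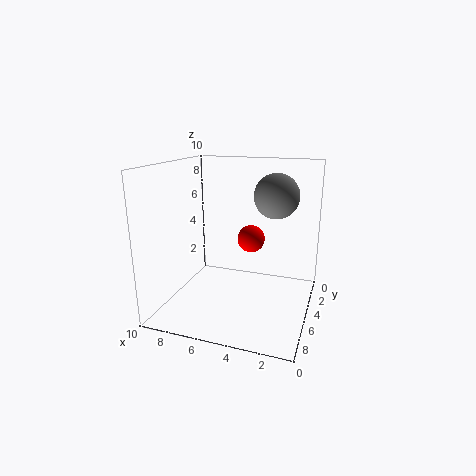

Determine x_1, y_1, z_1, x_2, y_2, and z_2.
x_1 = 4.5, y_1 = 3.5, z_1 = 4.5, x_2 = 2.5, y_2 = 4.5, z_2 = 8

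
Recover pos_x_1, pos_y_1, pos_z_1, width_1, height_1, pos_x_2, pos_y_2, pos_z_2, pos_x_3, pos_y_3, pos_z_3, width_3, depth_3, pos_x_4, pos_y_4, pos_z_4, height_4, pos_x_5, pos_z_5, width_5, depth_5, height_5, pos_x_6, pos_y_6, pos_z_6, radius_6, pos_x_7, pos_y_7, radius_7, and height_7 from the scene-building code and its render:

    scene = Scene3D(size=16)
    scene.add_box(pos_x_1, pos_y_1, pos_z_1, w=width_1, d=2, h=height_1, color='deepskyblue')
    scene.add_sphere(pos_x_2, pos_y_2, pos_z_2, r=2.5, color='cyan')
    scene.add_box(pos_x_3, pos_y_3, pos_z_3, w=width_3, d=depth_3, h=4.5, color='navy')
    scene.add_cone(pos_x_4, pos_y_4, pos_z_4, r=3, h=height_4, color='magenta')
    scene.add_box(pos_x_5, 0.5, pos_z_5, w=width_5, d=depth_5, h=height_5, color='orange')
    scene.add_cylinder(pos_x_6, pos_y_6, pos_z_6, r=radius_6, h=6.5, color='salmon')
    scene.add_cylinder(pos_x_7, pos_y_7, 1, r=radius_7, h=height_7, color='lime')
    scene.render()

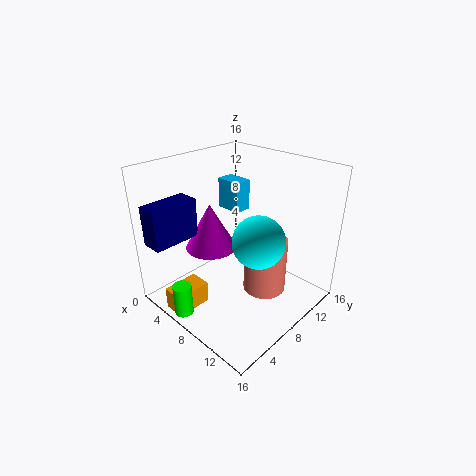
pos_x_1 = 3.5
pos_y_1 = 9.5
pos_z_1 = 10
width_1 = 3
height_1 = 3.5
pos_x_2 = 13
pos_y_2 = 5.5
pos_z_2 = 10.5
pos_x_3 = 1
pos_y_3 = 0.5
pos_z_3 = 7.5
width_3 = 2.5
depth_3 = 5.5
pos_x_4 = 4
pos_y_4 = 7.5
pos_z_4 = 5.5
height_4 = 5.5
pos_x_5 = 4
pos_z_5 = 0.5
width_5 = 2.5
depth_5 = 4
height_5 = 2.5
pos_x_6 = 10
pos_y_6 = 10.5
pos_z_6 = 1
radius_6 = 2.5
pos_x_7 = 6.5
pos_y_7 = 1
radius_7 = 1
height_7 = 3.5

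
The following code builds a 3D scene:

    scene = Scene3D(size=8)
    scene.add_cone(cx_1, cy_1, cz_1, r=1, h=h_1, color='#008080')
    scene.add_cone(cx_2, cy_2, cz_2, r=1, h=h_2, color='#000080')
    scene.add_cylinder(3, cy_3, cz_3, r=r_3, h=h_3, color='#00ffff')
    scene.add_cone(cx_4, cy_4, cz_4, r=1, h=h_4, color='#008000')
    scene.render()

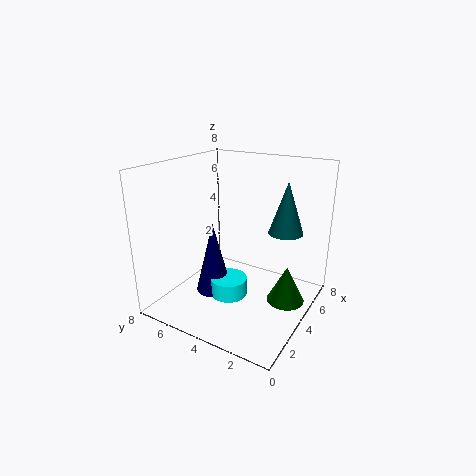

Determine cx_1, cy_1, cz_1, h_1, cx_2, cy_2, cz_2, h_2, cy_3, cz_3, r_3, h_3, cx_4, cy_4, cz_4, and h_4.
cx_1 = 6
cy_1 = 2
cz_1 = 4
h_1 = 3
cx_2 = 3
cy_2 = 5
cz_2 = 1
h_2 = 4
cy_3 = 4
cz_3 = 1
r_3 = 1
h_3 = 1
cx_4 = 4
cy_4 = 1
cz_4 = 1
h_4 = 2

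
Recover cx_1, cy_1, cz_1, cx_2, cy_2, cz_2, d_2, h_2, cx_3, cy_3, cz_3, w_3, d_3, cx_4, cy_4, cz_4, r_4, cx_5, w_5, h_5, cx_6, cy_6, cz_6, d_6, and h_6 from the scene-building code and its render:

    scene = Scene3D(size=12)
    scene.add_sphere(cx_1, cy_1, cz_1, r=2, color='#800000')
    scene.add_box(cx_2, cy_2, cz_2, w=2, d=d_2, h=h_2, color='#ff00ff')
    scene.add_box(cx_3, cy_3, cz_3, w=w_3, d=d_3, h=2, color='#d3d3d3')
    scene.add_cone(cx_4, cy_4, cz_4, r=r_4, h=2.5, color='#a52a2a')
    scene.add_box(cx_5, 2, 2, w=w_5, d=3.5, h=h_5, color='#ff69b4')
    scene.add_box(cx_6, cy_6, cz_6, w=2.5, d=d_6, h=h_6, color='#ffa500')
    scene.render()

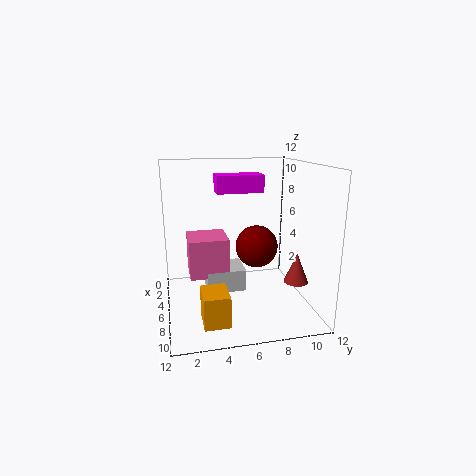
cx_1 = 3, cy_1 = 8.5, cz_1 = 4, cx_2 = 3, cy_2 = 4.5, cz_2 = 9.5, d_2 = 4, h_2 = 1.5, cx_3 = 2, cy_3 = 3.5, cz_3 = 0.5, w_3 = 3, d_3 = 3.5, cx_4 = 8, cy_4 = 10.5, cz_4 = 2.5, r_4 = 1, cx_5 = 1.5, w_5 = 3.5, h_5 = 3.5, cx_6 = 8, cy_6 = 2.5, cz_6 = 0.5, d_6 = 2, h_6 = 2.5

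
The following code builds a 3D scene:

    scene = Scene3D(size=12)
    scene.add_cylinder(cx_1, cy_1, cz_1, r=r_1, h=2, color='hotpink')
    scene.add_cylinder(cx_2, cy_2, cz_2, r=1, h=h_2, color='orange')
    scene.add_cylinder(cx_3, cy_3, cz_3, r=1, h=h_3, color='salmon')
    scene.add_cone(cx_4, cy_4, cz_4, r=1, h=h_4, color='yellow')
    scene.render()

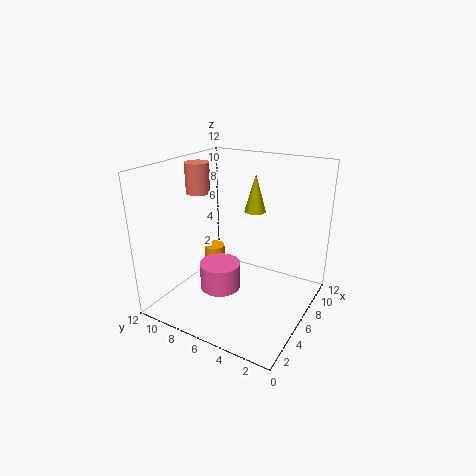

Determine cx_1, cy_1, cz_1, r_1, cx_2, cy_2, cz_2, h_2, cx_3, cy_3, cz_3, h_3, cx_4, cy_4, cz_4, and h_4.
cx_1 = 2.5; cy_1 = 5.5; cz_1 = 3.5; r_1 = 1.5; cx_2 = 9; cy_2 = 10.5; cz_2 = 0.5; h_2 = 2.5; cx_3 = 5.5; cy_3 = 9.5; cz_3 = 9.5; h_3 = 2.5; cx_4 = 10; cy_4 = 6.5; cz_4 = 7; h_4 = 3.5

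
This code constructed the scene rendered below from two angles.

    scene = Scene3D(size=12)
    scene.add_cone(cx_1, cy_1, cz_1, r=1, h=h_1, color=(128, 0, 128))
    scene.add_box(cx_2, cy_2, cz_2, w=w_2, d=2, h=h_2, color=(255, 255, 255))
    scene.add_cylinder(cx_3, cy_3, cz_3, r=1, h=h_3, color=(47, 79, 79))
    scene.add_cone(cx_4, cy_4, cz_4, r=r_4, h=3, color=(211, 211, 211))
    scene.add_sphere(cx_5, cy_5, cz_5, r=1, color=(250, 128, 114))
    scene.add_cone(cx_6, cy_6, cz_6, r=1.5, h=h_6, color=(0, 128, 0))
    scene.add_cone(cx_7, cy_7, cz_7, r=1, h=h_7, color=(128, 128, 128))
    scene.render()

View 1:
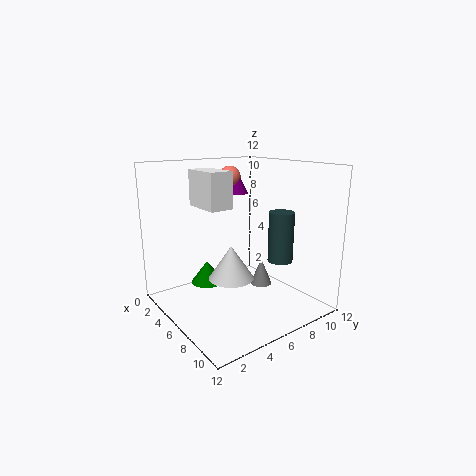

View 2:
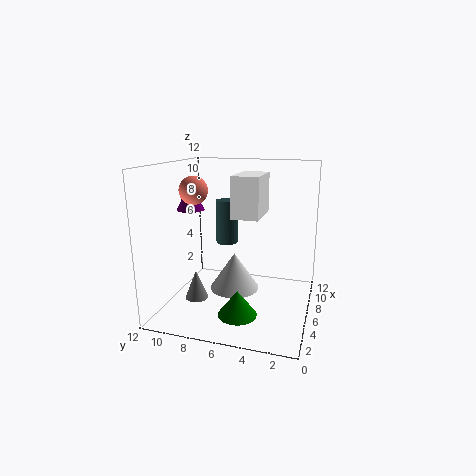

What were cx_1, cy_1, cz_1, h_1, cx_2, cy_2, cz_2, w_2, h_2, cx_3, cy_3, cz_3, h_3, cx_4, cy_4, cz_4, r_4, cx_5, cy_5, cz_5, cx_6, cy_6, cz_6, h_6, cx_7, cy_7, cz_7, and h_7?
cx_1 = 2.5, cy_1 = 8.5, cz_1 = 9, h_1 = 2, cx_2 = 2.5, cy_2 = 3.5, cz_2 = 8.5, w_2 = 3.5, h_2 = 3, cx_3 = 9, cy_3 = 8, cz_3 = 4.5, h_3 = 4, cx_4 = 5, cy_4 = 6, cz_4 = 2, r_4 = 2, cx_5 = 2, cy_5 = 8, cz_5 = 10.5, cx_6 = 2.5, cy_6 = 5, cz_6 = 1, h_6 = 2, cx_7 = 5, cy_7 = 9.5, cz_7 = 0.5, h_7 = 2.5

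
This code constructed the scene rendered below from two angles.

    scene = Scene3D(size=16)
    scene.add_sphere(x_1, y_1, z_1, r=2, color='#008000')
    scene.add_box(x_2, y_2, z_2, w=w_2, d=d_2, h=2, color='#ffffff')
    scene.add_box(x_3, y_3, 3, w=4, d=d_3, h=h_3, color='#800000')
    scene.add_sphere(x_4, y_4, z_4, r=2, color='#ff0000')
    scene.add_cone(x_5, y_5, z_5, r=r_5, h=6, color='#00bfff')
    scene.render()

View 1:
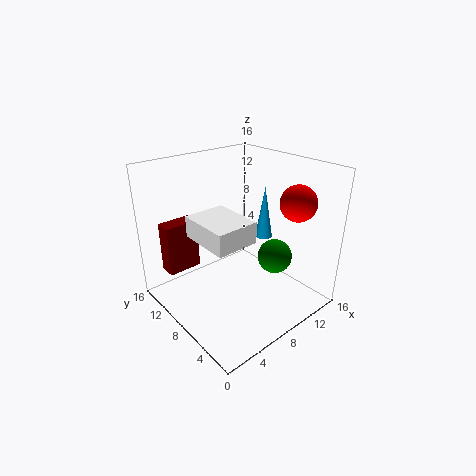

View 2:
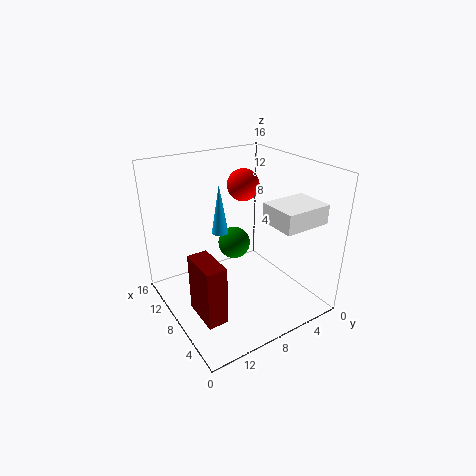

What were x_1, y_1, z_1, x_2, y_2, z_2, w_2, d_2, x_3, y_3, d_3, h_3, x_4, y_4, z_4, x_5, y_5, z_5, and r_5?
x_1 = 12; y_1 = 6; z_1 = 5; x_2 = 1; y_2 = 2; z_2 = 11; w_2 = 4; d_2 = 5; x_3 = 2; y_3 = 13; d_3 = 2; h_3 = 6; x_4 = 13; y_4 = 4; z_4 = 12; x_5 = 12; y_5 = 8; z_5 = 7; r_5 = 1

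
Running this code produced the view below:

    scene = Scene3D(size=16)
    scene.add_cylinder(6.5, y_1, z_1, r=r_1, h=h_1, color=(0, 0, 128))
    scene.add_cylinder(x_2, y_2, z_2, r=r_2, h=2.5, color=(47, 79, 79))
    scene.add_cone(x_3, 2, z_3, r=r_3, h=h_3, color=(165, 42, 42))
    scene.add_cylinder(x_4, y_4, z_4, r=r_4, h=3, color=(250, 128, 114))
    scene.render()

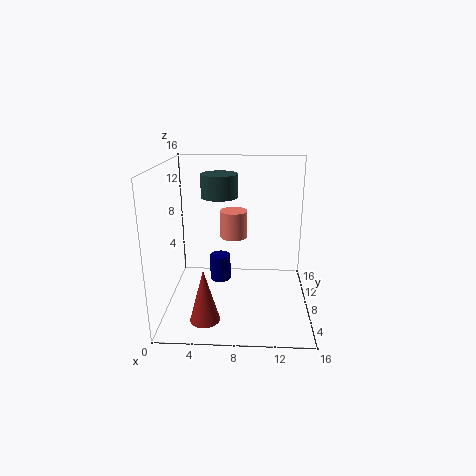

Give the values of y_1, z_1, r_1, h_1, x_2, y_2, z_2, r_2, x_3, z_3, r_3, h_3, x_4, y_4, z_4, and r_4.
y_1 = 3.5; z_1 = 5.5; r_1 = 1; h_1 = 2.5; x_2 = 6; y_2 = 8.5; z_2 = 12.5; r_2 = 2; x_3 = 5; z_3 = 1.5; r_3 = 1.5; h_3 = 5.5; x_4 = 7.5; y_4 = 8.5; z_4 = 8; r_4 = 1.5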